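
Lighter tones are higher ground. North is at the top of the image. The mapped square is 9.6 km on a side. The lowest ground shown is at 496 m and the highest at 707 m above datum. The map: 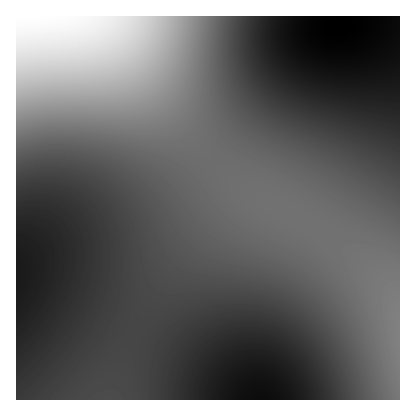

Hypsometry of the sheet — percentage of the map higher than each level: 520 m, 92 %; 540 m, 77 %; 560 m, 53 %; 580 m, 35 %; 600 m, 13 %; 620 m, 10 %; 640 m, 7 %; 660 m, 5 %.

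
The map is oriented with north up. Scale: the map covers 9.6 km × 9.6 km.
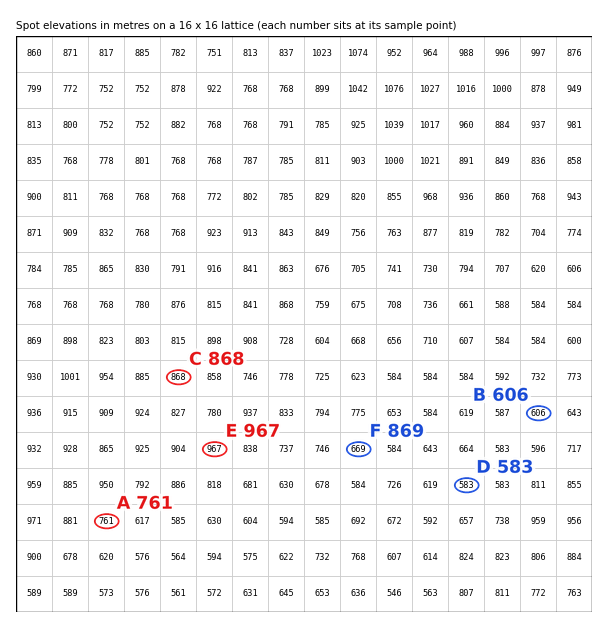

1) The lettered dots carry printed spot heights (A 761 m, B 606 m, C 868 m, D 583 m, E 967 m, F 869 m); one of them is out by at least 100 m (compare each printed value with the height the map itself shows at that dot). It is F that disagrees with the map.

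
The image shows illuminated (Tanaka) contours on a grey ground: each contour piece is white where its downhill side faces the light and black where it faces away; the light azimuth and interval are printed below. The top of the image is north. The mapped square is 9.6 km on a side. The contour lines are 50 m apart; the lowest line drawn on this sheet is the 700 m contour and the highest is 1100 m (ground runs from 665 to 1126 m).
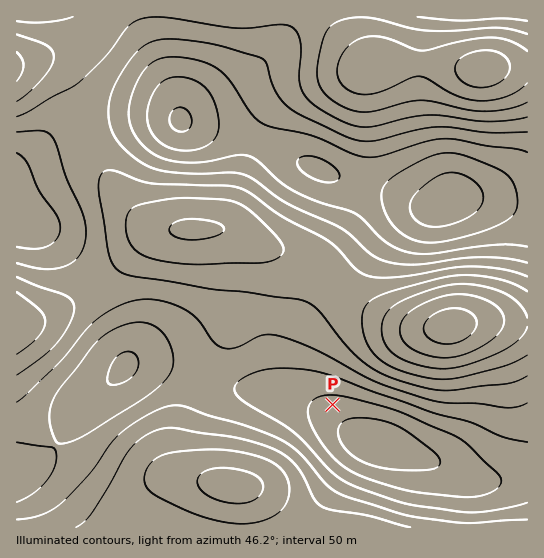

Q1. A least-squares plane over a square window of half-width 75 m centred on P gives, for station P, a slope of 5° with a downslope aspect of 166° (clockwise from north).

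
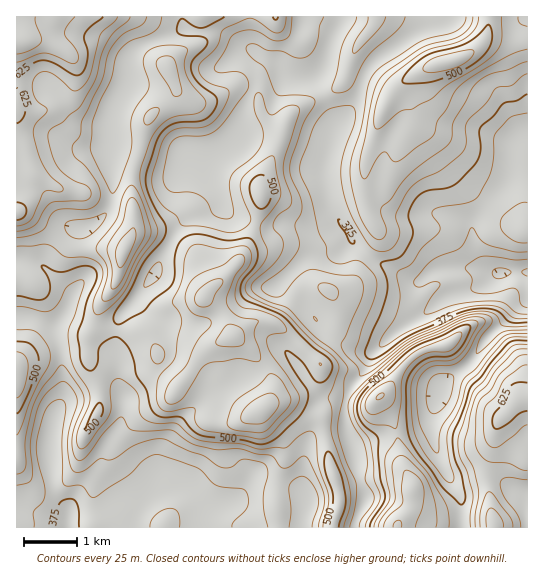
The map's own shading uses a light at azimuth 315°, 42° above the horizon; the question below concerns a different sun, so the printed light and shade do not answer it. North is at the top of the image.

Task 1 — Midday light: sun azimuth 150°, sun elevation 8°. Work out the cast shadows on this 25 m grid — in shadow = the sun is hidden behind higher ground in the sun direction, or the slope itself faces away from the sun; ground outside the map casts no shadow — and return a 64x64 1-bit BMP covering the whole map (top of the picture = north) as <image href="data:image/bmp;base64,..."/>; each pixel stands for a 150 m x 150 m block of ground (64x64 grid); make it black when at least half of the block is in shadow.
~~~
<image width="64" height="64" href="data:image/bmp;base64,Qk0+AgAAAAAAAD4AAAAoAAAAQAAAAEAAAAABAAEAAAAAAAACAAATCwAAEwsAAAIAAAAAAAAA////AAAAAAAAAAAAAhwAAAAAAAAGHgBAAAAAAAcfAOAAAAAABx8A4AAAAAAGHgDAAAAAAAAcAAAAAAAAABgAAAAAAAAAAAAAAAAAAAAAAAAAAAAAAAAAAAAAAAAAAAAAAwAAAAAAAwADAAAAAAAHAAOAAAAAAAeAA8AAAAAAB4ADwAAAADAHwAGAAAAAeAfwAAAAAAB8B/gAAAAAAH4H/AAAAAAAfgP8AAAAAAB/Af4AAAAAAH+A/wAAAAAAf+B/AAAAAAA//H8AAAAAAB/+PwAAAAAAD/+fAAAAAIAH//8AAAAHgAP//wDAAAeAA//8AOAQBwAB//gAcBAAAAD/+ABwAAAAAH/wACAAAAAAHOAAAAAAAAAAAAAAABAAAAAAAAAAOAAAAAAAOAY4AAAAAAA4BjAAAAAAABwAAAAAAAAADAAAAAAAAAAEAAAAAAAAAAQAAAAAAAAABAAAAAAAAAAAAAAAAAAAAAAADAAAAAAAAAAMAAAAAAAAAAQAAAAAAAAAAAAAAAAAAAAAACAAAAAAAAAAMAAAAAAAAAAwAAAAAAAAABgAAAAAAAAAGAAAAAAAAAAYAAAAAAAAABwAAAAAAAAADAAAAAAAAAAPAAAAAAAAAA/AAAAAAAAAB/AAAAAAAAAD/wAAAAAAAAH/gAAAAAAAAP/AAAAAAAAAf8AAAAAAAAA/wA=="/>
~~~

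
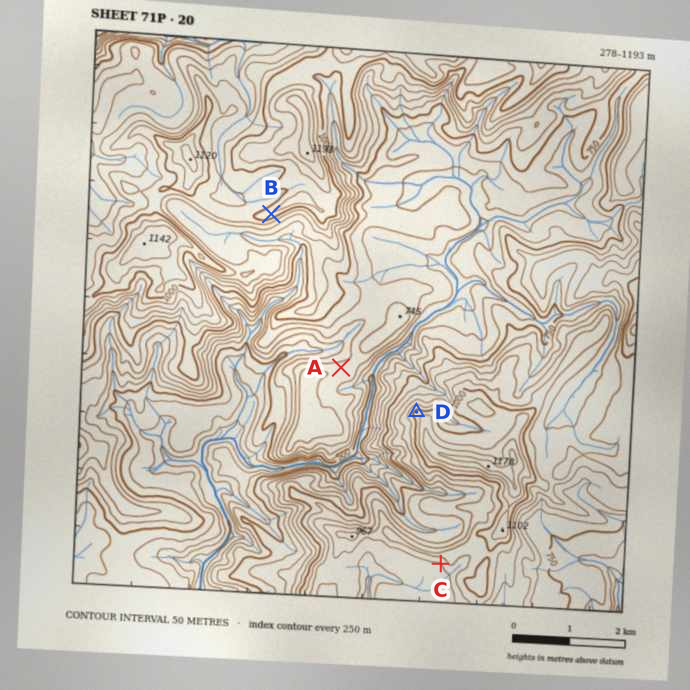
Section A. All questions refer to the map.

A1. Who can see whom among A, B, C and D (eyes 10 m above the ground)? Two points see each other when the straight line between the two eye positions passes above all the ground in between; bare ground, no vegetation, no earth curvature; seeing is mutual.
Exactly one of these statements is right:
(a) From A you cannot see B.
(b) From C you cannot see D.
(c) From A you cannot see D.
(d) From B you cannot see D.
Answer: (b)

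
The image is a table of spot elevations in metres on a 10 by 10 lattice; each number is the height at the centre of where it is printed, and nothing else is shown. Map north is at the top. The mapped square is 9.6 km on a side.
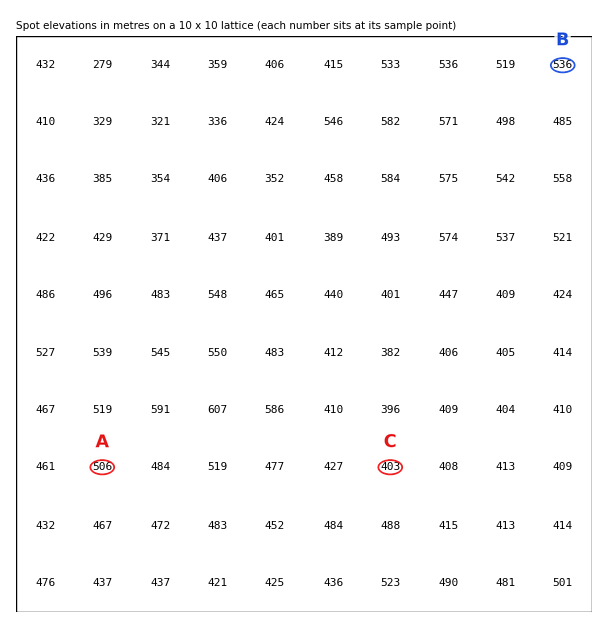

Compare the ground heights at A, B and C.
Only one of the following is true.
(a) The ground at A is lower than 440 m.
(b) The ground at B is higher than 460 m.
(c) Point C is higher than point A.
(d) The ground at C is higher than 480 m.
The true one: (b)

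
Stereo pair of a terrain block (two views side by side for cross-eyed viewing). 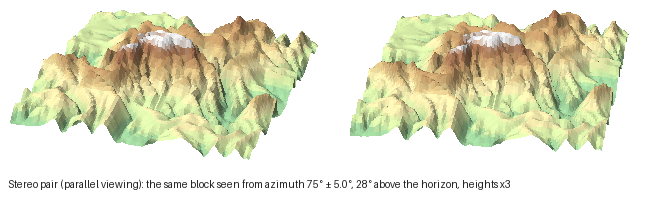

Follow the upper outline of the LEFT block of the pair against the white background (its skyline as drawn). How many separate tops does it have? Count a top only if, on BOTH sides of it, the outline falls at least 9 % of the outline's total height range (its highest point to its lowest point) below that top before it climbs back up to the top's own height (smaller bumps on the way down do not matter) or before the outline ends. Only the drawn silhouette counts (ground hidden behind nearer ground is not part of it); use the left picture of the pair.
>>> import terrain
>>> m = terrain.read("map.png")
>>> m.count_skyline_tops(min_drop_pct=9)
3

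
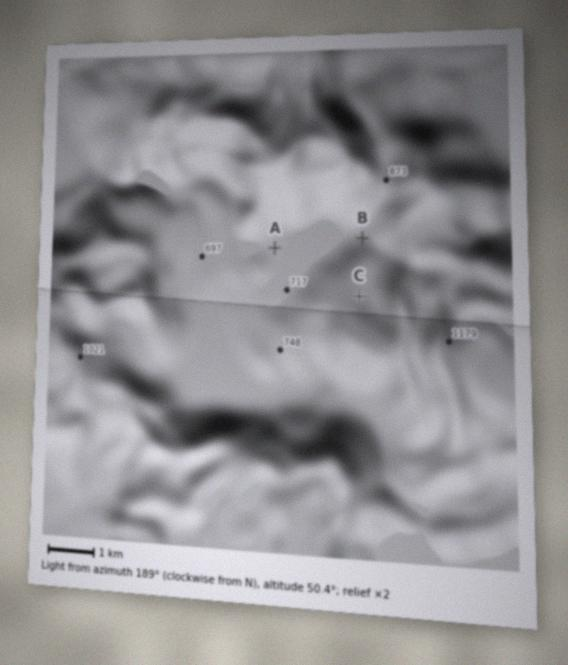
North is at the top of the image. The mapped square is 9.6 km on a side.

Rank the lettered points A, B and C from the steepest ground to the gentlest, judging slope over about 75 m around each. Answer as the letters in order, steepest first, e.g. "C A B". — B C A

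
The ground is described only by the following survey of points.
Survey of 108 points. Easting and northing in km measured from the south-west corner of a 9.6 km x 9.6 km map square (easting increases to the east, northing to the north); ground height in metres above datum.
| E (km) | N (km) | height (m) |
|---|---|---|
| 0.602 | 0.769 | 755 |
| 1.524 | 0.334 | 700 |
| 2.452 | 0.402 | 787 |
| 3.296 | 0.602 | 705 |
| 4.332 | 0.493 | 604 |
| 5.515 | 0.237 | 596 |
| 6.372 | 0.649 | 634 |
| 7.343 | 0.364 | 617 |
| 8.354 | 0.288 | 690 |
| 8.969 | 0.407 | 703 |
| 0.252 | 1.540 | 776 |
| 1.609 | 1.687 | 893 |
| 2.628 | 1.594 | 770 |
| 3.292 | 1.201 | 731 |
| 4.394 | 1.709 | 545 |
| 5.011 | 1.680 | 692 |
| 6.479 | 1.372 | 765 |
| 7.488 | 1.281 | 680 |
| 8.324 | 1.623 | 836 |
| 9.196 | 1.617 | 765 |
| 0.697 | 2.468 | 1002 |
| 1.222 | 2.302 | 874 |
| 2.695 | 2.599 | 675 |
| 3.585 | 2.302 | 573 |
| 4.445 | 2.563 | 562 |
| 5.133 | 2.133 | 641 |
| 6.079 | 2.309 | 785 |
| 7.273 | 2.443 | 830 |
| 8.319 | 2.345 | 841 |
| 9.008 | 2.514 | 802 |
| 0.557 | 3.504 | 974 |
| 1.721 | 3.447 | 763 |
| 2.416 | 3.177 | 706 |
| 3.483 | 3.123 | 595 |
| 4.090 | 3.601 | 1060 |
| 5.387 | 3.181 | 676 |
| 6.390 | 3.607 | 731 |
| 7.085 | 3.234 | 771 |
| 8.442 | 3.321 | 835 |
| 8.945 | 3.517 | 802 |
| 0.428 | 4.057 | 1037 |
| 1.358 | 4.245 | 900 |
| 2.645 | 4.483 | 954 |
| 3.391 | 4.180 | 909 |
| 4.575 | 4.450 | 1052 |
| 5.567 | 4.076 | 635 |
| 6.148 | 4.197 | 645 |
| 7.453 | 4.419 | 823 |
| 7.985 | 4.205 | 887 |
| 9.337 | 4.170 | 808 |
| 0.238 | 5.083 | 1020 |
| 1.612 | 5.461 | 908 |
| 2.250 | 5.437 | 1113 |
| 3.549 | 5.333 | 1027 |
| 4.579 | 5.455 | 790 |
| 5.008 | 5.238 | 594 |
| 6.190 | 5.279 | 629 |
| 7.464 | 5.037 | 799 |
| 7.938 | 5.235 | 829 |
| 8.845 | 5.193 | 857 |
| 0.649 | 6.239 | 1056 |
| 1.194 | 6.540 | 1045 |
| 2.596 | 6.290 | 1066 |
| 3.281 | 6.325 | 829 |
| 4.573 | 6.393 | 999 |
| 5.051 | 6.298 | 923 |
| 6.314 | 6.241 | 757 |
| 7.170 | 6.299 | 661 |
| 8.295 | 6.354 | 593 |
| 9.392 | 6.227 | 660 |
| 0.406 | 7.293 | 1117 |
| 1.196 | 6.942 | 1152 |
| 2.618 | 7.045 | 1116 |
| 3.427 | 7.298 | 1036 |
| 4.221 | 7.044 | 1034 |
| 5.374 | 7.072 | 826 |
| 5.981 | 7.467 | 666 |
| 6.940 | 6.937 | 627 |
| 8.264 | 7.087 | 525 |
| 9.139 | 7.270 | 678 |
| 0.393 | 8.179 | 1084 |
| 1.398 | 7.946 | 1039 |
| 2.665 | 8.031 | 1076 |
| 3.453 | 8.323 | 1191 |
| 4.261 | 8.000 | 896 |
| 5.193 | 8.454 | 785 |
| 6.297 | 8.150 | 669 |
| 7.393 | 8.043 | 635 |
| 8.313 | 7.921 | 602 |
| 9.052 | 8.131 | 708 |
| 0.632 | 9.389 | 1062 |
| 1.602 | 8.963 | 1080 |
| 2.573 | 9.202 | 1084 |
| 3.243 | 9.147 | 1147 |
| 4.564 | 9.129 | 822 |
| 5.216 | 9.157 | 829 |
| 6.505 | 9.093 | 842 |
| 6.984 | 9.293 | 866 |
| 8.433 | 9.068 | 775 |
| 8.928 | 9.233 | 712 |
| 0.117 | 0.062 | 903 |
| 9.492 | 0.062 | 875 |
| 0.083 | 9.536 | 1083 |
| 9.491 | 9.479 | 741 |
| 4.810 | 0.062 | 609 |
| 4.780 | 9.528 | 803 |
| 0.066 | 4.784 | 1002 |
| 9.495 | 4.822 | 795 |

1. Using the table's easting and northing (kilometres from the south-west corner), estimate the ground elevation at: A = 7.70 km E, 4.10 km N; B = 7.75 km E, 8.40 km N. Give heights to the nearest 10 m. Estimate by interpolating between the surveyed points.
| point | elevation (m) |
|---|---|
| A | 770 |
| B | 600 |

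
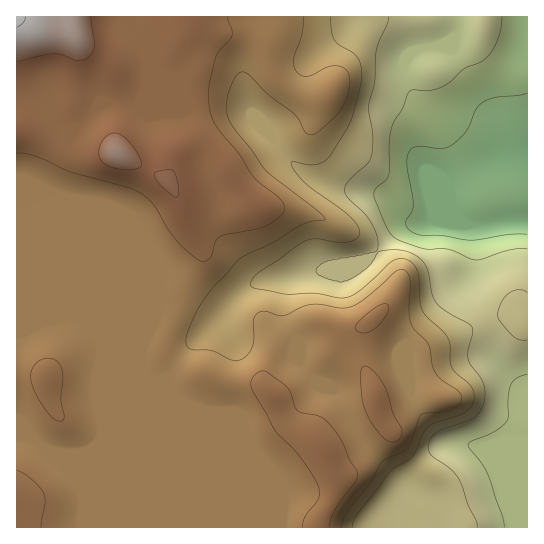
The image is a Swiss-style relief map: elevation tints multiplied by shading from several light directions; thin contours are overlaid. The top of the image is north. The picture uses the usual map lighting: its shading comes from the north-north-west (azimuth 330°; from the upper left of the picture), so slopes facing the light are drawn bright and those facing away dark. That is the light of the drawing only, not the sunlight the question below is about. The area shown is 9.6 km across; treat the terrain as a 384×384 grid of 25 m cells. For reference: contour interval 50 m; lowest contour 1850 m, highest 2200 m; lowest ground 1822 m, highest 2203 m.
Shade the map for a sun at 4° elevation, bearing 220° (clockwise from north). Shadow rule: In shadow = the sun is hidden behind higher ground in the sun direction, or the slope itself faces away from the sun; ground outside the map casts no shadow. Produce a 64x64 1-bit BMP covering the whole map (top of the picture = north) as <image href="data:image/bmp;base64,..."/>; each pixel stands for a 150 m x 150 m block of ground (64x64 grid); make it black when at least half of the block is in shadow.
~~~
<image width="64" height="64" href="data:image/bmp;base64,Qk0+AgAAAAAAAD4AAAAoAAAAQAAAAEAAAAABAAEAAAAAAAACAAATCwAAEwsAAAIAAAAAAAAA////AAAAAAAAAAAAAeAAMAAAAAAA4AB4AAAAAABAAHgAAAAAAAAAeAAAAAAAAAD4AAAAAAAAAPAYAAAAAAAB8DAAAAAAeA/wAAAAAAB4H+AAAAAAAPA/4AAAAAAB8H/AAAAAAAHgf4AAAAAAA+DwAAAAAAAHweAAAAAAAA/D4AAAAAAAH4PgYAAAAAA/A8PwAAAAAPgHz/gAAAAB+AfP+AAAAHH4D8/8AAAB8fAPz/wAAAP44AeP/AAAB/AAAw/8AAAA8AAAH/wAAAAgAAA//AAAAAAAAH/8AAAAAAHA//AAAAABz+D/4AAAAAP/8P/gAAAAA//w/+AAAAAB//j/4AAAAAD//P/wAAAAAD/9//AAAAAAD///8AAAAAAAP//7AAAAAAAP//8AAAAAAA///wAAAAAAf///AAAAAAD///8AAAAAB////wAAAAD////+AAAAA/////4AAAAH/////gAAAA/////+AAAAD/////4AAAAf///4fgABAB//z/A/AAOAP/gH8A8AB4B/4A/wBwAPgH/gD+AAAA+A/8AfwAAAB4D/wD8AAAAAAP+APgAAAAAA/gB+AAAAAAD8AHwAAAAAAHgg/AAAAAAAAHD+AAAAAAAAcf8AAAAAAAAx/wAAAAAAAAH/AAAAAAAAAf+AAABwAAAB/4AAAPAAAAH/gAwA8AAAAZ+ADA=="/>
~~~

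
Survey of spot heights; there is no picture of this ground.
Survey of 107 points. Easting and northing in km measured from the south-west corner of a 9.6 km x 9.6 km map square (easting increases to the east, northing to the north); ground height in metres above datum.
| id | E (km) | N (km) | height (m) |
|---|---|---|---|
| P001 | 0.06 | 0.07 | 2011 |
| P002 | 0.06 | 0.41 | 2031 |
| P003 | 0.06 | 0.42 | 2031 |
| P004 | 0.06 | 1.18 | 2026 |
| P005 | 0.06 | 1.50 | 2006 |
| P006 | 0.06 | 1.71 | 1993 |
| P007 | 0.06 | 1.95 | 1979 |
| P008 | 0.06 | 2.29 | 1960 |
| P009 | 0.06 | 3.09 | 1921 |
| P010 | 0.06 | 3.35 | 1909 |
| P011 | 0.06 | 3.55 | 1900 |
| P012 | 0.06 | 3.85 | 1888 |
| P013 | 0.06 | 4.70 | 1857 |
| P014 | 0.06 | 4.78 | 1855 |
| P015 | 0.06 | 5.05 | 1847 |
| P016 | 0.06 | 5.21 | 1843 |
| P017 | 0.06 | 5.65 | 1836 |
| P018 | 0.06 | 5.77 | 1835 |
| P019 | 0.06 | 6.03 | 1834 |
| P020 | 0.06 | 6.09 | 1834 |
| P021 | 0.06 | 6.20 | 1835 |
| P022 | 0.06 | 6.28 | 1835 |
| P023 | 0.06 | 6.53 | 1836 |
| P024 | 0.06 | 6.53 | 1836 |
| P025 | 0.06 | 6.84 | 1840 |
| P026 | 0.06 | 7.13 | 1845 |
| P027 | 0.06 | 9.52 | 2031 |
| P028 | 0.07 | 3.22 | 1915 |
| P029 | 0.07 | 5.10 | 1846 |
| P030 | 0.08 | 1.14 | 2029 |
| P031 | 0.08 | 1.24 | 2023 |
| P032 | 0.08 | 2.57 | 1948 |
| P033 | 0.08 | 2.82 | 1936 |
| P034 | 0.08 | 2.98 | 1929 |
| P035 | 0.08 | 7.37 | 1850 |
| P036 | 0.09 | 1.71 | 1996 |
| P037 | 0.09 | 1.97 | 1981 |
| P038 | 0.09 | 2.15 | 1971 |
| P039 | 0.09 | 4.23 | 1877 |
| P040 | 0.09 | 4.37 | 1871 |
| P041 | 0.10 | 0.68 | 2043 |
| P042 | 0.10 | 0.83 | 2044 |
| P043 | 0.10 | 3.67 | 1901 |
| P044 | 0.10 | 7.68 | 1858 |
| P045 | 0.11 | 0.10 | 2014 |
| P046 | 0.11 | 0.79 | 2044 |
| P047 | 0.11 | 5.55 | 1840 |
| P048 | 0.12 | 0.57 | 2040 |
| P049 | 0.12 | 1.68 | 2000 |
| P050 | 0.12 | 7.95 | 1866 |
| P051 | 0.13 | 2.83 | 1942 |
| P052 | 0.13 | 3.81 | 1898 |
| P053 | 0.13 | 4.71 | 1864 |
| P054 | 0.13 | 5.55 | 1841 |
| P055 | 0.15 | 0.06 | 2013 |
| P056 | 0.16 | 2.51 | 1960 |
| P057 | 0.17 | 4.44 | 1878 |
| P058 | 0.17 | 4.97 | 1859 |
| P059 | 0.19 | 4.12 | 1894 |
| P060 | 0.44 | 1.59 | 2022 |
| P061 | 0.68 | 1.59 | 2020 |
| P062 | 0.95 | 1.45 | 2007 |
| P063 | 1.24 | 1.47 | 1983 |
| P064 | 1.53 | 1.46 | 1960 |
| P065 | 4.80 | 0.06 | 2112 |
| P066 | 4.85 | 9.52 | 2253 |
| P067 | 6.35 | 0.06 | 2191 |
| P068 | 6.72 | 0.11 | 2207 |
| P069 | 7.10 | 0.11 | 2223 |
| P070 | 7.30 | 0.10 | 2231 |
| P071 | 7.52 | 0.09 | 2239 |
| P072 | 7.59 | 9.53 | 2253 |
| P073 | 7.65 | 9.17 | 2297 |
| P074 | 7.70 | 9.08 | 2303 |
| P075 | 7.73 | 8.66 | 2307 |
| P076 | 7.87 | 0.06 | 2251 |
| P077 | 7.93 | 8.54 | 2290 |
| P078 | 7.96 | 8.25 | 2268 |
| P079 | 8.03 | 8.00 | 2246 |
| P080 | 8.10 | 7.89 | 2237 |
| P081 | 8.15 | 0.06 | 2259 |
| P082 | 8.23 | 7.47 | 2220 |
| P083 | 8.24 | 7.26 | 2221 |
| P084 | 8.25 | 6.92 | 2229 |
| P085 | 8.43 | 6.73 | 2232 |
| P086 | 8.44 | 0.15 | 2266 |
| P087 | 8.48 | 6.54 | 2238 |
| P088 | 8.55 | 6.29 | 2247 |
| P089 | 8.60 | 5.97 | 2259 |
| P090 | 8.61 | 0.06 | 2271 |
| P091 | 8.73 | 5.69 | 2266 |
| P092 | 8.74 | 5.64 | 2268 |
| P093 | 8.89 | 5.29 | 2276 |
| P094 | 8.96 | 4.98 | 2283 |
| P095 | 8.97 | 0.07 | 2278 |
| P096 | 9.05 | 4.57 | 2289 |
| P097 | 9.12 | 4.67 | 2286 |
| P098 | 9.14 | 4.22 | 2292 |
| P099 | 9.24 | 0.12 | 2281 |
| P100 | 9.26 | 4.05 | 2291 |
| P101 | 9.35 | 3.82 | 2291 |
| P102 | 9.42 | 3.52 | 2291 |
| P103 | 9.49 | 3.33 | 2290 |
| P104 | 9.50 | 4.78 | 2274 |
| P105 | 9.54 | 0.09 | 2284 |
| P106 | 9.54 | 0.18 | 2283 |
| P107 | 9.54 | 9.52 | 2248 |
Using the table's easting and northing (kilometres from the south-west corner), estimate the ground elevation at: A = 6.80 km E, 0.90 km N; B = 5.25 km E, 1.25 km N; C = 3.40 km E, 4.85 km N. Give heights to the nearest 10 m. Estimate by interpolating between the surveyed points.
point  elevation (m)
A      2210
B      2130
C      2080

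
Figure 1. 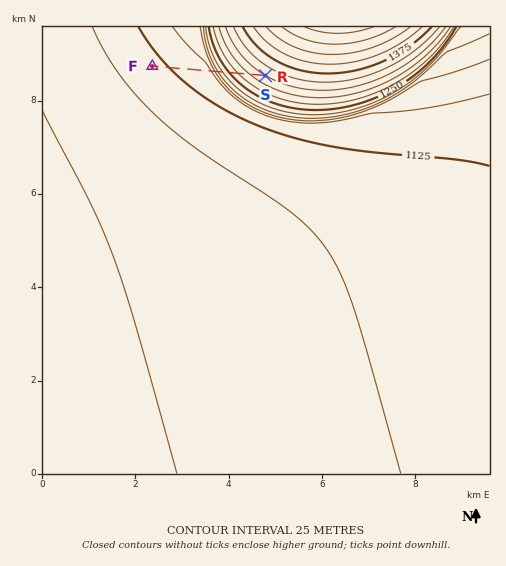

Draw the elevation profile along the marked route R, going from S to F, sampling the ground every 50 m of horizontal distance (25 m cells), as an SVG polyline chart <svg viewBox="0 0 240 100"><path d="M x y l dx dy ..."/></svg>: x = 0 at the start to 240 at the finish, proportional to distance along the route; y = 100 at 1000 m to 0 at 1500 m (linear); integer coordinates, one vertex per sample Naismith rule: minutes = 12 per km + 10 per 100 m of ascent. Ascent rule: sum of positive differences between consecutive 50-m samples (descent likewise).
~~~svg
<svg viewBox="0 0 240 100"><path d="M0 35l5 1 5 0 5 1 5 1 5 1 5 0 5 1 4 1 5 1 5 1 5 1 5 1 5 2 5 1 5 1 5 2 5 1 5 2 5 2 5 3 5 3 4 4 5 3 5 2 5 0 5 0 5 1 5 0 5 0 5 0 5 1 5 0 5 0 5 0 5 1 5 0 4 0 5 0 5 0 5 1 5 0 5 0 5 0 5 1 5 0 5 0 5 0 5 0 3 1"/></svg>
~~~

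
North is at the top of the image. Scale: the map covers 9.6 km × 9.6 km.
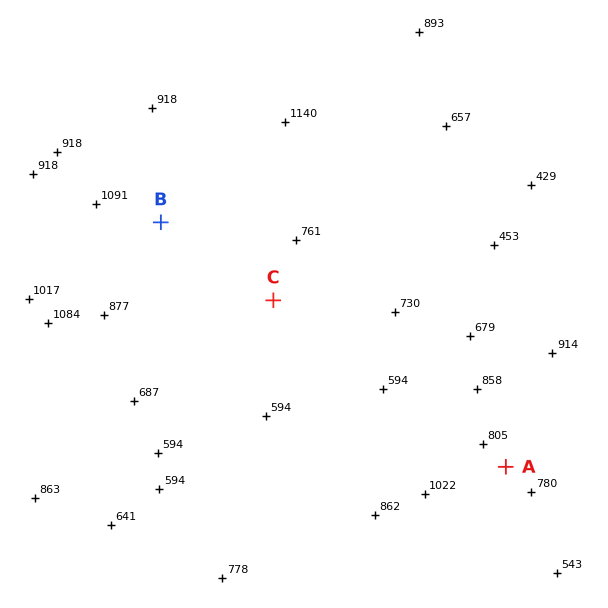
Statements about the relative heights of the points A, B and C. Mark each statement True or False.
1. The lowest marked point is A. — False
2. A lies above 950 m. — False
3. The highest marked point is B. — True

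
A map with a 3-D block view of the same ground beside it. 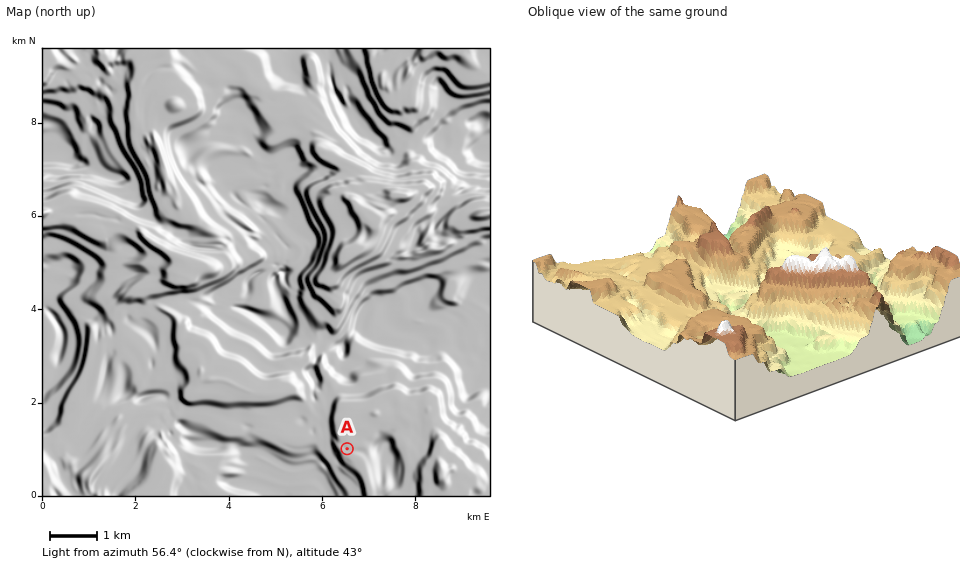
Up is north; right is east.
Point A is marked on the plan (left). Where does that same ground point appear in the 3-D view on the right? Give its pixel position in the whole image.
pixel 695 320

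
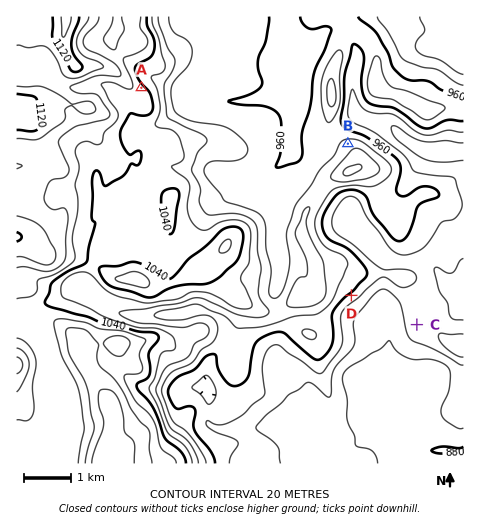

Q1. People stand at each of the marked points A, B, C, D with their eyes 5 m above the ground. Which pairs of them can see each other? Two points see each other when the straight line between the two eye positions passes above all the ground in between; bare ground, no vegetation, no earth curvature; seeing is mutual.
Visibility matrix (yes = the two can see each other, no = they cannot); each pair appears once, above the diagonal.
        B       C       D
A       yes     no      no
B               no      no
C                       yes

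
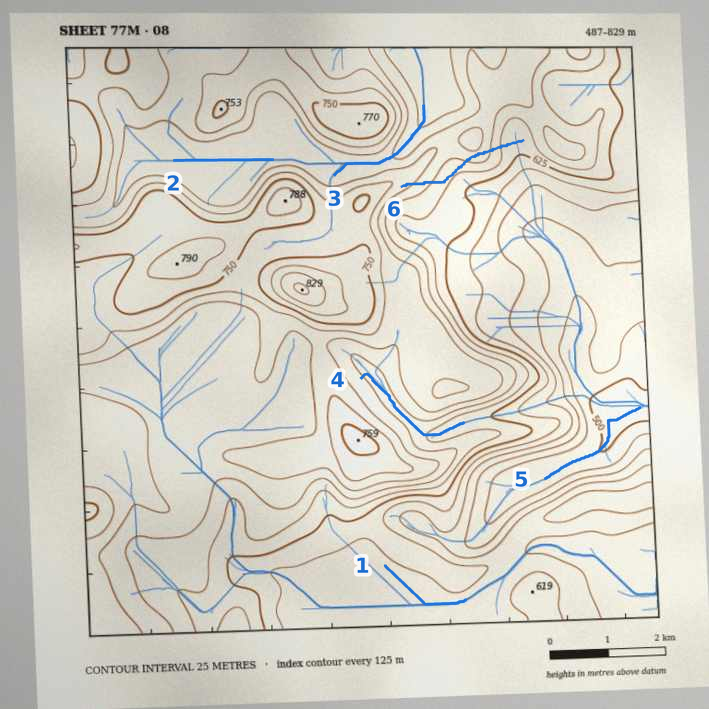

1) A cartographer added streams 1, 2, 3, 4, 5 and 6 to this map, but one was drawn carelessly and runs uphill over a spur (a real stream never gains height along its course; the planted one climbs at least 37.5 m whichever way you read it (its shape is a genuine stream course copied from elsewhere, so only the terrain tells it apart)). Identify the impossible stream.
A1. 6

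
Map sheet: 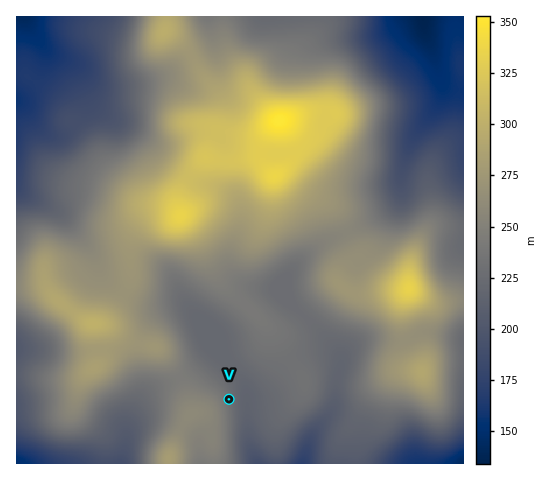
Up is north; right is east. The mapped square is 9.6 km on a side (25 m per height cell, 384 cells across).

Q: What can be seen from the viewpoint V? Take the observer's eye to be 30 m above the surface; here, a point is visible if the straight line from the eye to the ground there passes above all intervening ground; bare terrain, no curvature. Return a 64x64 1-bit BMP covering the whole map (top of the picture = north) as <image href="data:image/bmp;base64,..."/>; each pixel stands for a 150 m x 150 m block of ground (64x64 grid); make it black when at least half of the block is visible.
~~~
<image width="64" height="64" href="data:image/bmp;base64,Qk0+AgAAAAAAAD4AAAAoAAAAQAAAAEAAAAABAAEAAAAAAAACAAATCwAAEwsAAAIAAAAAAAAA////AAAAAAAAAAOD+B+AAAAAA8f8H4AAAAAHz/wfwAAAAAOP/A/gAAAAAZ/8D/AAAAAA3/4H+DAAgAB//wf4cADAAH//g/zwAOAAf/+B//AAcAD//8H/4AB+AP//wf/gAD8B///B/8AAP////8H/wAAf////wf/AAA/////B/8AAB////8H/wAAHz/////7AAD8H/////gAAPwf//7//AAAfB//8P/8AAAYP//A//wAAAB//4H//8AAA///Af/+AAAH//4D//4AAAP//gP9/AAAA///B/D8AAAD///H4HgAAAP////gOAAAA////8AYAAAD////wAgAAAP////AAAAAA////+AAAAAD////8AAAAAP////4AAAAAw////wAAAABA////AAAAAAAf//wAAAAAAAf/8AAAAAAAA//gAAAAAAAH/+AAAAAAAAf/8AAAAAAAD+H4AAAAAAAfwPwAAAAAAAAAfgAAAAAAAAA+AAAAAAAAAB8AAAAAAAAAD4AAAAAAAAAHgAAAAAAACAMAAAAAAAAAAAAAAAAAAAAAAAAAAAAAAAAAAAAAAAAAAAAAAAAAAAAAAAAAAAAAAAAAAAAAAAAAAAAAAAAAAAAAAAAAAAAAAAAAAAAAAAAAAAAAAAAAAAAAAAAAAAAAAAAAAAAAAAAAAAAAAAAAAAAAAAAAAAAAAAAAAA=="/>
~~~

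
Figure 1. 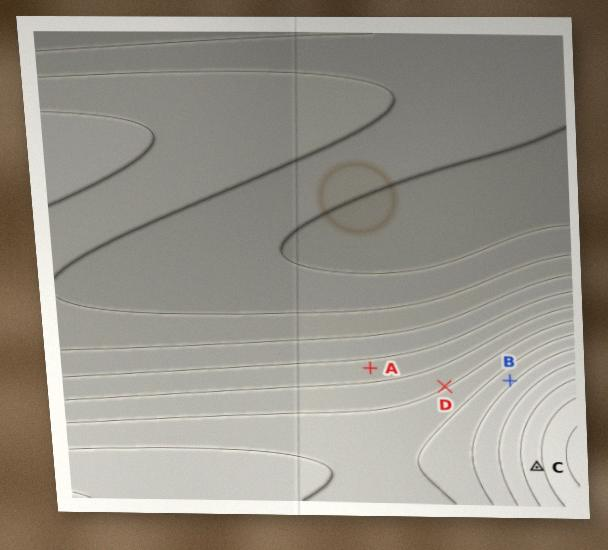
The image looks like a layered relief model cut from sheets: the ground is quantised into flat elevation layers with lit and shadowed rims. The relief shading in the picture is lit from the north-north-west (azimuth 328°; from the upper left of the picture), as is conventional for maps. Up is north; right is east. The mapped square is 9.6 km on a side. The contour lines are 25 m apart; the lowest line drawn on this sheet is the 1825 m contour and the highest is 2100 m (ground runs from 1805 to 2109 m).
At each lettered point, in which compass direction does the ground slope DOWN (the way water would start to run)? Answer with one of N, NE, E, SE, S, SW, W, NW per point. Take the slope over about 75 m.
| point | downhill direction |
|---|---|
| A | N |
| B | NW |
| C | W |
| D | NW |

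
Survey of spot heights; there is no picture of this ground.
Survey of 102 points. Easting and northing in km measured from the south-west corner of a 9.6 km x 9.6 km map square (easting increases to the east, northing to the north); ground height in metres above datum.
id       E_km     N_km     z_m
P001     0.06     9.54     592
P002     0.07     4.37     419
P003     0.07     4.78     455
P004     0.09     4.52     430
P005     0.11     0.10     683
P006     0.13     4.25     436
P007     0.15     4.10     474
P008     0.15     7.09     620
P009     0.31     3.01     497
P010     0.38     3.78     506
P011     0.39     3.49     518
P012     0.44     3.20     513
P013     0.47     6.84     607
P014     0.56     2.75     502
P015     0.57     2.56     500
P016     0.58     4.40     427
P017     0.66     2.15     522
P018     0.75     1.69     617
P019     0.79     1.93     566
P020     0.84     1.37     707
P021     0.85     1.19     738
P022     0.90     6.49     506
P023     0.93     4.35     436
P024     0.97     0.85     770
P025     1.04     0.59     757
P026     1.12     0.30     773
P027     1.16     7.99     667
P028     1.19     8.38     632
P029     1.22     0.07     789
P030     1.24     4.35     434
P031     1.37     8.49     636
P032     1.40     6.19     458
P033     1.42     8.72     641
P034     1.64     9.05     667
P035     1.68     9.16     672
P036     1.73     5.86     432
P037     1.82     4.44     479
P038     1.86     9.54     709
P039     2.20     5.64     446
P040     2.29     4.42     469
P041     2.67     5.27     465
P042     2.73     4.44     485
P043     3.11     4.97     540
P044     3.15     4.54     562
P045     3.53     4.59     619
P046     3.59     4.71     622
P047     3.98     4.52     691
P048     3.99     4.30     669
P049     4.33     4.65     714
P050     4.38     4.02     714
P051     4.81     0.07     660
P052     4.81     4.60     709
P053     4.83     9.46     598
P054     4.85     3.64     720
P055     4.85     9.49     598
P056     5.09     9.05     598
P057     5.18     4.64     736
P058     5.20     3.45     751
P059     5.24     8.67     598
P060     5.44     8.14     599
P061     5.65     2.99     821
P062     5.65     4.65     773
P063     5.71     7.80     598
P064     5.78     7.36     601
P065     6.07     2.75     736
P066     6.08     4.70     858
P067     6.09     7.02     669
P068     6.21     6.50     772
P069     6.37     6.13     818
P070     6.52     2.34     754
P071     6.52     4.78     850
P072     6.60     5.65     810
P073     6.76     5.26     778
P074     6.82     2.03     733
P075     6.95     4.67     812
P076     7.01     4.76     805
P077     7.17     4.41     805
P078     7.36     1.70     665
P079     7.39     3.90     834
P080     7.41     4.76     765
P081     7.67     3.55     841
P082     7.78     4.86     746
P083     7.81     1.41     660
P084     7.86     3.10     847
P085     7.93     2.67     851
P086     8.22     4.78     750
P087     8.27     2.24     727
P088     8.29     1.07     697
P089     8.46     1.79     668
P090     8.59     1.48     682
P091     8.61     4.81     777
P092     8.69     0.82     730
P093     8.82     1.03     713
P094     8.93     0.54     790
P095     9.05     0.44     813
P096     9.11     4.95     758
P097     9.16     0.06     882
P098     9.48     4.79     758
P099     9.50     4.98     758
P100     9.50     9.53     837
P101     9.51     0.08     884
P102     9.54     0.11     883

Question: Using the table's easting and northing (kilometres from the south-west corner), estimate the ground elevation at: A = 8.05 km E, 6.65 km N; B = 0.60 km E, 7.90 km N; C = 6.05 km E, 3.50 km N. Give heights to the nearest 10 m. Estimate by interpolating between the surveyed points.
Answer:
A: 780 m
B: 560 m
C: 840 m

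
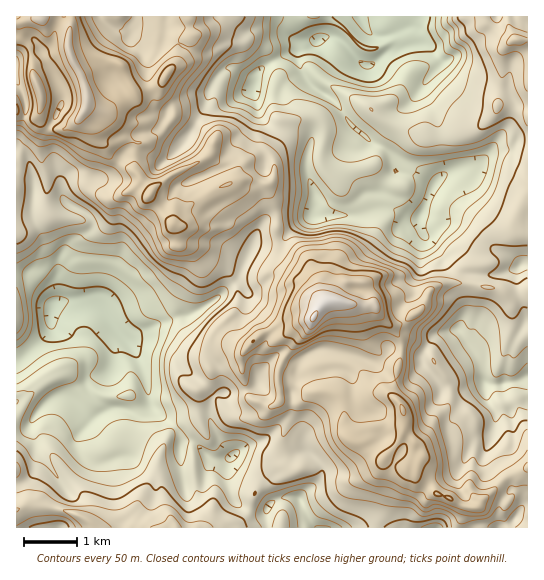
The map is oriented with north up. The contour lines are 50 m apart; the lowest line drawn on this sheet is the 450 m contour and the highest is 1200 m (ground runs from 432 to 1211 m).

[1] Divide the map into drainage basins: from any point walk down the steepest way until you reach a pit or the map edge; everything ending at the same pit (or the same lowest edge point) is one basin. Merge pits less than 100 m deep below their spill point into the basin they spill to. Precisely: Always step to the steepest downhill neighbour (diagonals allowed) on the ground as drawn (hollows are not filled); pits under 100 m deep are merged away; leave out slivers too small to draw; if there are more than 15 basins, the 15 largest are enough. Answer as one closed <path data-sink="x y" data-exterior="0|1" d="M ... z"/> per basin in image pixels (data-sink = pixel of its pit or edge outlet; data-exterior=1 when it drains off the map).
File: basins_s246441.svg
<path data-sink="51 311" data-exterior="0" d="M189 16l-173 1 0 492 9-4 25 2 31 9 13 12 124 0 7-4 12 0 11-10 9-27 21-20 7-2 6 4 23-2 33-27 6 0 9 3 15 13 28 13-10 3-6 9-6 29-7 15 1 3 150 0 0-60-21 9-31 31-14-3-12-8-11-2-12-12-10-6 0-7 7-15-8-13-11-11 1-13-2-9-11-14 0-6 9-32 0-16-6-11-16-16-3-7-7-2-6-22-18 0-9 16-11 4-6-12-2-9-8-13-7-6-13-6-9-7-4-12 1-21-10-32 5-4 3-7 0-8-5-9-17 0-12 9-5 15-6 3-2-1-5-17-13-10-40 20-13 9-6 7-16-21-2-4 3-24 15-3 22-23 0-8-12-15 0-8 8-16 11-11 3-9 8-13z"/><path data-sink="359 17" data-exterior="1" d="M483 16l-293 0 1 21-8 13-3 9-11 11-8 16 0 8 11 12 1 11-22 23-15 3-3 26 10 14 8 9 6-7 13-9 31-15 6-5 16 10 6 18 7-3 5-15 12-9 17 0 5 9 0 8-3 7-5 4 10 32-1 21 4 12 9 7 13 6 7 6 8 13 2 9 6 12 10-3 10-17 18 0 6 22 5 0 5 9 11 11 11-1 16-11 6-6 6-16 14-7 18-1 34 5 15 8 15-3 3-2 0-250-21-2-21-15z"/><path data-sink="485 383" data-exterior="0" d="M461 283l-11 0-15 4-6 4-6 16-6 6-16 11-10 2 11 14 13 3 17 14 12 18 5 14-1 17-12 11-11 20-6 6-4 0 8 12-7 15 0 7 10 6 12 12 11 2 12 8 14 3 31-31 22-10 0-174-18 3-15-8z"/><path data-sink="322 527" data-exterior="1" d="M353 440l-6 0-33 27-15 2-8 0-6-4-7 2-21 20-9 27-11 10-12 0-6 3 156 1 8-18 9-35 13-6-28-13-15-13z"/><path data-sink="58 527" data-exterior="1" d="M42 505l-17 0-8 4-1 18 77 0-12-11z"/>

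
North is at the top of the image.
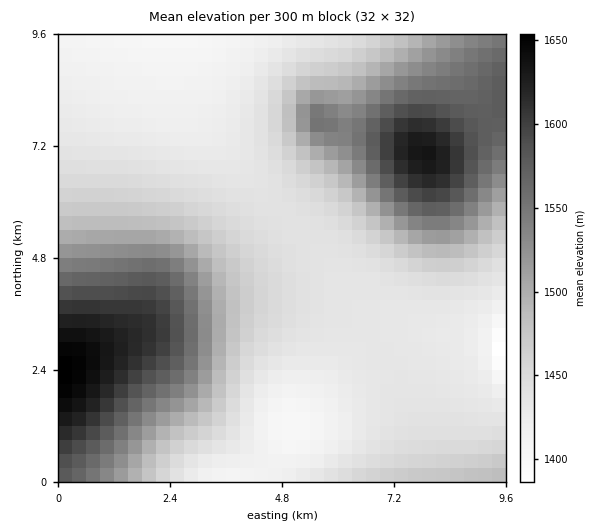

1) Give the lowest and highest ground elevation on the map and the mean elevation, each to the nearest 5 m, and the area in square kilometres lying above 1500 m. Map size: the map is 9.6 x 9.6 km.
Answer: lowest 1365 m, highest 1655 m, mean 1480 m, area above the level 29.6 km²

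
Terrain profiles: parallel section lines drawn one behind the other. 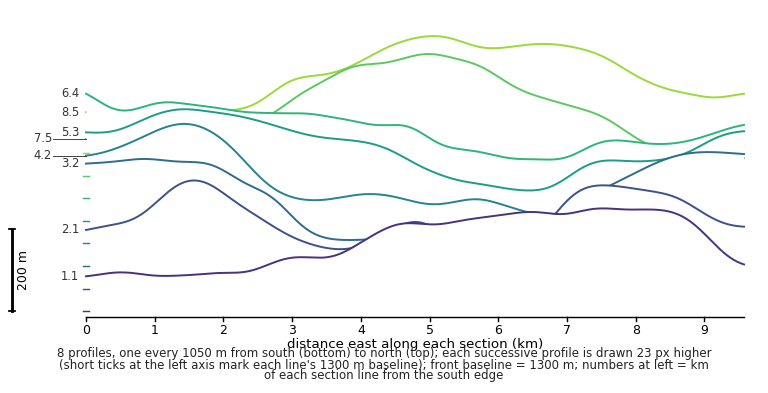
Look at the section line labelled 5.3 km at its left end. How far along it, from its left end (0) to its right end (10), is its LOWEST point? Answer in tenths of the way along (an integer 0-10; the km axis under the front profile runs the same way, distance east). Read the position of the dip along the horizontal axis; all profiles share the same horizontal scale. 7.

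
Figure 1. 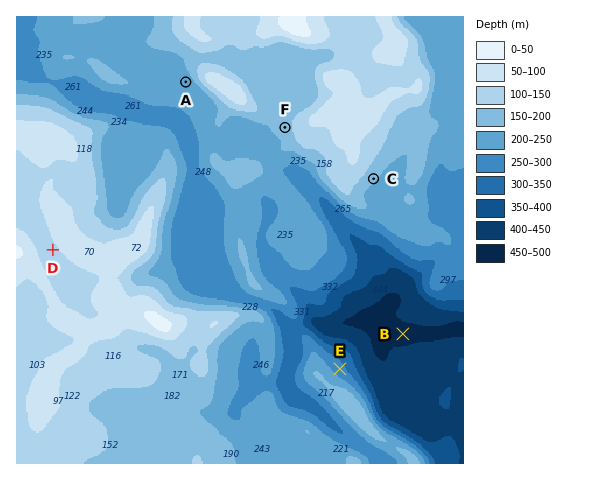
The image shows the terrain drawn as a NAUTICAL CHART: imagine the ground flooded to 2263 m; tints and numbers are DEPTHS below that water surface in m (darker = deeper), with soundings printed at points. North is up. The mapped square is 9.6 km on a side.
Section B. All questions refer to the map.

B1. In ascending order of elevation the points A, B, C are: B A C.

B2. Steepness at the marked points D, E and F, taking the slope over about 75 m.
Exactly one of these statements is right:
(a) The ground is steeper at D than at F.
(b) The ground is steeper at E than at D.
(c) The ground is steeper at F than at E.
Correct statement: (b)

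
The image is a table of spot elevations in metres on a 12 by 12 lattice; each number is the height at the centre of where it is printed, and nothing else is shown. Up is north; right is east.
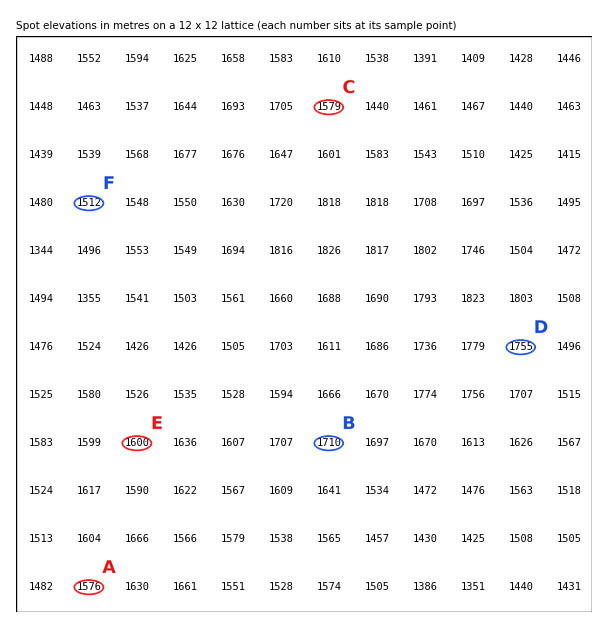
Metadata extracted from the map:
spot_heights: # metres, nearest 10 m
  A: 1580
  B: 1710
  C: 1580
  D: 1750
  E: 1600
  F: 1510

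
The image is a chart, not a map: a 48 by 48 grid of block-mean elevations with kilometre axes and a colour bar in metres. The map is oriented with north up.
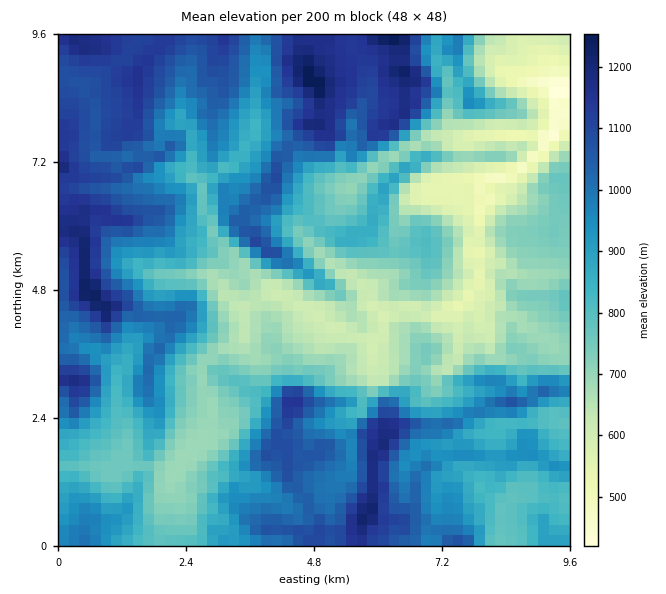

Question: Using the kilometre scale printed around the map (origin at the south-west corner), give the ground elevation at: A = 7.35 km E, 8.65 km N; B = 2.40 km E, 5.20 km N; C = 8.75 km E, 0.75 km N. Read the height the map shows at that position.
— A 750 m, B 790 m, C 810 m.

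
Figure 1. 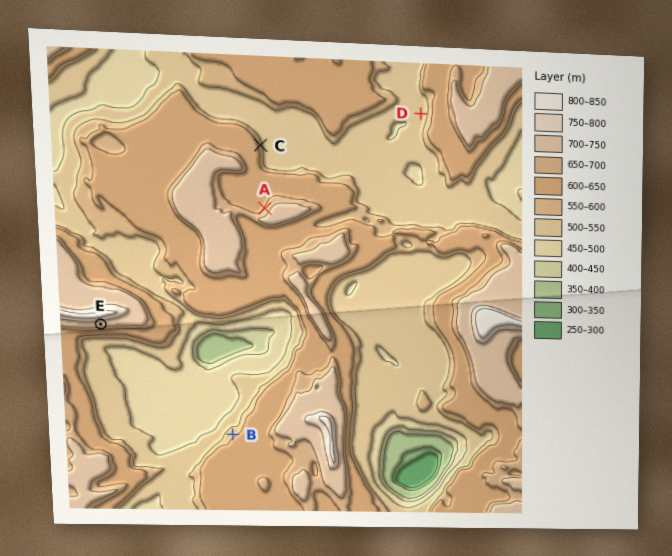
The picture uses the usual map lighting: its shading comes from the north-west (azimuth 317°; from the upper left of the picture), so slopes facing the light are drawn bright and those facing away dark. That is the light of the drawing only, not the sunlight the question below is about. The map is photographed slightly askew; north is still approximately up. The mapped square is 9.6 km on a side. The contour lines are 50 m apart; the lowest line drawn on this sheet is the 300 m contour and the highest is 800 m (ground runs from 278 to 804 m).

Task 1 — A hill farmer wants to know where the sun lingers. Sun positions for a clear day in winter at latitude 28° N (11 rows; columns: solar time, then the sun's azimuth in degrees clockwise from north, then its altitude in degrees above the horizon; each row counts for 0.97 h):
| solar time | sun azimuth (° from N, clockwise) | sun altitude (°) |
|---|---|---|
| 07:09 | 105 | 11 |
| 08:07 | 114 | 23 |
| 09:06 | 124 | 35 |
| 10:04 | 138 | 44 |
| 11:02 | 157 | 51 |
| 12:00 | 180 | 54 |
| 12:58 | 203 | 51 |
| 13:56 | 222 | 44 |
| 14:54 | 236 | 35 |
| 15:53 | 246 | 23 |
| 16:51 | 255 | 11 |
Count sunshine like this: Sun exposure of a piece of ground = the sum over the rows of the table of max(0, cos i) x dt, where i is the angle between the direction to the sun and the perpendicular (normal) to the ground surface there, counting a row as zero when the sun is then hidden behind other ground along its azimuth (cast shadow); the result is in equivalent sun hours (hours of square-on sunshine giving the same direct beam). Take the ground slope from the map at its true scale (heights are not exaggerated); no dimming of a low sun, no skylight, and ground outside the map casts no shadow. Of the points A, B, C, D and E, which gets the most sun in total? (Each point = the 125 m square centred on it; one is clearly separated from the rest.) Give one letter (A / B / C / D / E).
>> E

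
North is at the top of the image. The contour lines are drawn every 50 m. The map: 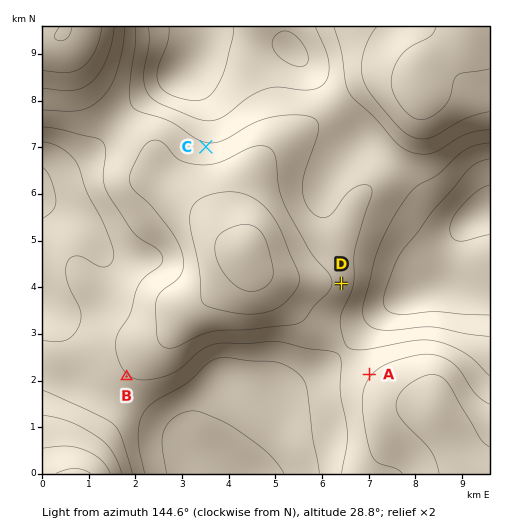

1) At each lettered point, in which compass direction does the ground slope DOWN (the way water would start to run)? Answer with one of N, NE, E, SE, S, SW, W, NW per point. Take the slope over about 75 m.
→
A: SE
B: NE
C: S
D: W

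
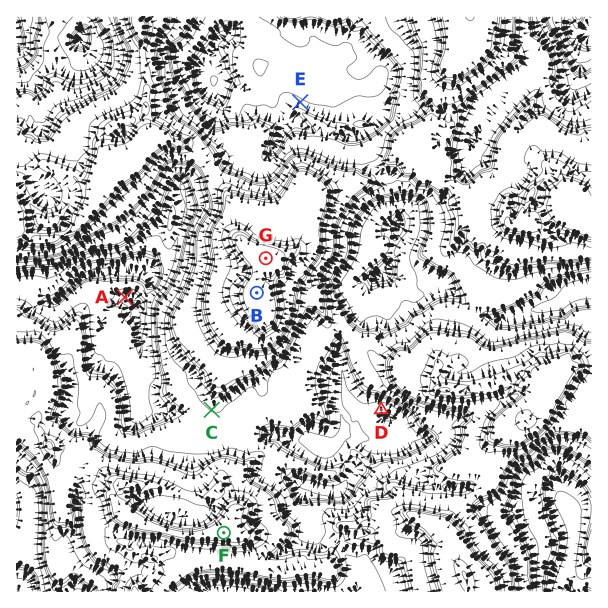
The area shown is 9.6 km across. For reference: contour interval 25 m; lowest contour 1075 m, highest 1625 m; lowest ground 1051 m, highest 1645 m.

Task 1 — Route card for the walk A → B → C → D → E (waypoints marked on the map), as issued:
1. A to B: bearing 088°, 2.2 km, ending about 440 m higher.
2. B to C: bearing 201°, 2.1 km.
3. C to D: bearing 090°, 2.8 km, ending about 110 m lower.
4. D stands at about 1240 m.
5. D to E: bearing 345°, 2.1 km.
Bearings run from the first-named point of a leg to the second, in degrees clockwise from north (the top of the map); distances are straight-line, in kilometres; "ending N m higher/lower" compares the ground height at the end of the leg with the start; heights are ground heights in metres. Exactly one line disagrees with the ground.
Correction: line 5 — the distance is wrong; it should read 5.3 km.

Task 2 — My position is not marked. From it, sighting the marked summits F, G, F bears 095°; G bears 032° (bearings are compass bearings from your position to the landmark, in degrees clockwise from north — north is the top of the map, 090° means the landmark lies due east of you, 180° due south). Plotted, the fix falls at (101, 522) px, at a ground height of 1450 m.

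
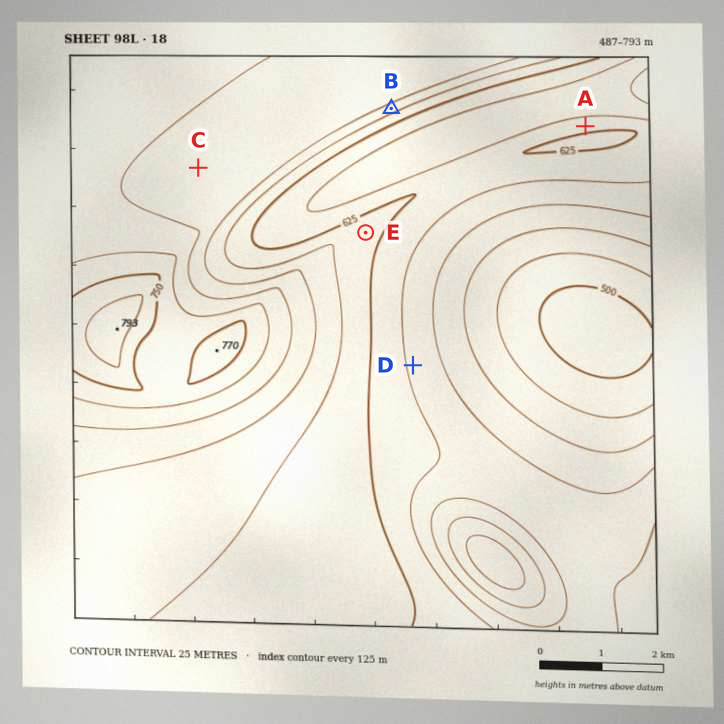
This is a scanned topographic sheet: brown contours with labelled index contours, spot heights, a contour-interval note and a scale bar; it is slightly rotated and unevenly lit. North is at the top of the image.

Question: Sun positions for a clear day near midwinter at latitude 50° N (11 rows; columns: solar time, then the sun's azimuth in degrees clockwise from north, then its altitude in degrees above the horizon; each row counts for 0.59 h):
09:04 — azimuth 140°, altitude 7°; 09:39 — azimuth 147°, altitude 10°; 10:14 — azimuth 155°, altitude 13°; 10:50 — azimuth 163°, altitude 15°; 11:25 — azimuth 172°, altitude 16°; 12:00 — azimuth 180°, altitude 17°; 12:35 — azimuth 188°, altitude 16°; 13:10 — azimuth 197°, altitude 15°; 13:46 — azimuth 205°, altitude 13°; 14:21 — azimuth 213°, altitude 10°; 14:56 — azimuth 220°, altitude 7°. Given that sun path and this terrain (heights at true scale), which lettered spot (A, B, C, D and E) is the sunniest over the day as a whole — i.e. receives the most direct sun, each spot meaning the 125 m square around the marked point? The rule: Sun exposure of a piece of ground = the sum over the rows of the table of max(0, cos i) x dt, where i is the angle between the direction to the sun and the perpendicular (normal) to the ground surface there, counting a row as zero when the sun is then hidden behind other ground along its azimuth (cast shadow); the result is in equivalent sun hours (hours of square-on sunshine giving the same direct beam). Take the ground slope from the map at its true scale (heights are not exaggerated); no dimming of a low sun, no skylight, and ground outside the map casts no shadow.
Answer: B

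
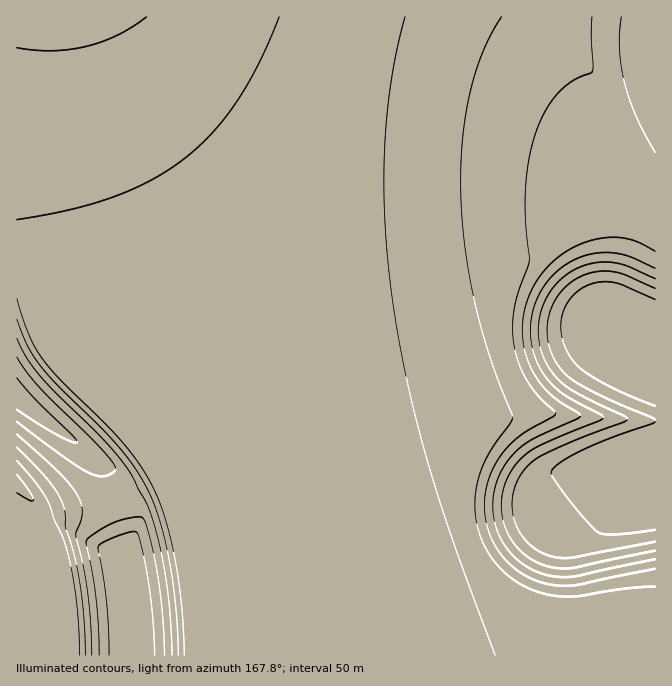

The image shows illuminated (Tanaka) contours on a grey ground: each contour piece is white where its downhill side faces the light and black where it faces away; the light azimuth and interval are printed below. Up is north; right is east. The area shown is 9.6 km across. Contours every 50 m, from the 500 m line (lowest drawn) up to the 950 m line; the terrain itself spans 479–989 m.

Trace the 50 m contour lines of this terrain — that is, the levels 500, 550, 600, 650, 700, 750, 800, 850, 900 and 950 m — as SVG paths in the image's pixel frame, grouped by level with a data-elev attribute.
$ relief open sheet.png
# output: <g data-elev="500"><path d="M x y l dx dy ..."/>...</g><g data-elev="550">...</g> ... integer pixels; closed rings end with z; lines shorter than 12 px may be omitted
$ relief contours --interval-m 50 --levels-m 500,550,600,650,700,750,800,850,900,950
<g data-elev="500"><path d="M146 17l-29 18-32 12-33 4-35-3"/></g><g data-elev="550"><path d="M17 475l13 17 4 9-4 0-13-8"/><path d="M279 17l-20 46-22 38-25 32-28 26-34 22-38 16-42 13-53 10"/></g><g data-elev="600"><path d="M184 655l-2-43-6-48-10-42-12-32-13-23-18-24-63-63-18-22-14-24-11-35"/><path d="M17 461l18 21 10 15 20 47 7 27 4 24 4 60"/><path d="M405 17l-8 30-6 33-6 70 0 73 8 79 14 80 21 80 26 83 41 110"/></g><g data-elev="650"><path d="M178 655l-2-47-6-43-10-43-11-30-14-24-17-21-61-62-17-20-13-20-10-26"/><path d="M17 447l32 35 9 11 5 12 2 10 0 12 9 28 7 33 3 34 1 33"/><path d="M502 17l-16 28-12 34-9 39-4 42 1 62 9 65 17 63 25 67-3 6-21 30-10 22-4 27 3 26 9 22 13 18 18 15 21 9 16 4 17 1 54-9 29-1"/></g><g data-elev="700"><path d="M172 655l-2-40-5-41-8-40-10-30-15-29-12-16-20-23-59-59-15-20-9-19"/><path d="M17 434l46 43 11 13 7 12 1 13-6 20 7 29 5 28 3 32 1 31"/><path d="M592 17l-1 21 2 29-1 5-21 10-16 14-13 22-10 27-5 25-2 28 1 27 3 35-12 35-4 23 1 27 8 25 13 22 21 21-3 4-33 19-11 9-9 12-8 13-5 15-2 15 0 15 6 22 12 20 17 15 20 10 17 3 17 0 81-16"/></g><g data-elev="750"><path d="M165 655l-3-48-6-43-11-42-3-5-4 0-13 2-13 4-14 8-11 9-1 5 6 27 4 28 3 55"/><path d="M17 422l47 35 24 16 9 3 7 0 6-2 5-4-2-7-7-10-66-65-14-16-9-15"/><path d="M655 251l-16-9-14-4-15-1-16 3-17 6-15 8-13 12-12 15-9 17-5 20 0 20 4 19 7 16 11 15 14 13 20 12 1 3-48 24-17 12-9 11-7 14-5 13-1 15 3 22 10 20 16 16 20 11 15 3 17 0 81-18"/><path d="M621 17l-1 33 5 33 11 34 19 35"/></g><g data-elev="800"><path d="M155 655l-3-43-5-40-9-37-1-3-3-1-24 8-9 5-3 3 8 53 3 55"/><path d="M17 410l41 26 14 6 5 0-6-9-38-36-16-19"/><path d="M655 268l-21-10-12-4-13-2-15 2-15 4-14 7-11 10-10 12-9 18-4 20 1 20 6 18 9 15 11 12 12 8 32 17 1 3-61 26-17 11-10 10-8 13-4 14-2 13 3 20 10 19 14 13 19 9 13 2 14 0 81-17"/></g><g data-elev="850"><path d="M655 279l-33-15-12-2-13 1-13 3-14 6-11 10-10 11-8 19-3 18 3 18 8 19 8 11 12 10 58 30-3 4-57 21-33 17-9 9-7 11-5 12-1 13 3 18 9 15 13 12 15 6 10 2 12-1 81-15"/></g><g data-elev="900"><path d="M655 422l-46 16-30 14-22 13-5 5-1 3 23 33 25 26 6 2 12 0 38-4"/><path d="M655 288l-28-12-12-4-16-1-15 4-15 9-12 13-7 15-3 18 1 13 4 12 7 12 10 10 31 18 55 25"/></g><g data-elev="950"><path d="M655 299l-38-16-12-1-13 1-13 7-10 10-6 12-2 15 1 10 5 14 7 10 6 7 34 20 41 18"/></g>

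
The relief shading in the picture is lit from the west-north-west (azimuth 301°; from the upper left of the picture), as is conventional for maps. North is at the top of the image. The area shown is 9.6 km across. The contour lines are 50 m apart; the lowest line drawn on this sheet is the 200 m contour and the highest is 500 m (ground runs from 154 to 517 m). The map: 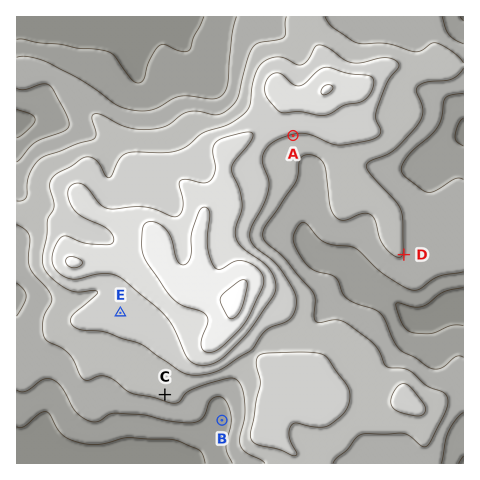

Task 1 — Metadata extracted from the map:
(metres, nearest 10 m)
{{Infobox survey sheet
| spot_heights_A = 350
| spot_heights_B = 230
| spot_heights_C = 310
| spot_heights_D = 300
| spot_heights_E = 380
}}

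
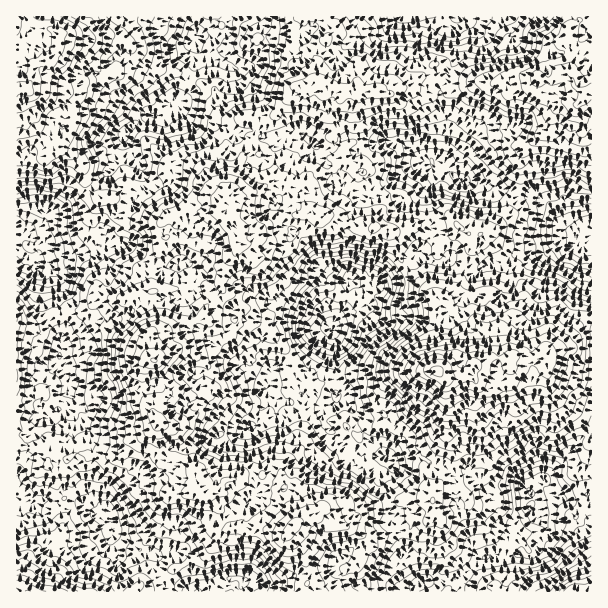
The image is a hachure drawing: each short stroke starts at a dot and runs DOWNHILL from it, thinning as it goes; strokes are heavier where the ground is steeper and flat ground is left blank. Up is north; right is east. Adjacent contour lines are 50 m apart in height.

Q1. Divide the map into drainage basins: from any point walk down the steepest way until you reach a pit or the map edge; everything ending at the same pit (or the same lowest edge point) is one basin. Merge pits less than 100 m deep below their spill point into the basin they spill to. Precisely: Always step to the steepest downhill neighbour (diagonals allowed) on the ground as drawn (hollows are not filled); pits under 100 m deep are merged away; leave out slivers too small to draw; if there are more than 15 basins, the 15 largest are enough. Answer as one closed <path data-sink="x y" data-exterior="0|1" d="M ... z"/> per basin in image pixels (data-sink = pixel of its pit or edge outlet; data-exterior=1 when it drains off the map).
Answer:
<path data-sink="333 330" data-exterior="0" d="M323 16l-18 0-9 7-2 7 1 15 17 9 6 8-2 19-7 4-10 0-3 2 0 6-8 5-15 18-6 2-5 5-10 15 0 9 4 6-13 4-3 4-8 15-3 19-6 5-3 9-8 3-21-2-11 4-12 2-4 3 4 17-5 4-3 12-9 15 0 20 6 33-1 7-6 8 2 24-8 9-4 16 0 9 12 11 0 9 8 10-3 35 16 16 25 16 8 8 4 8 0 19 5 5 9 0 6-2 22 2 9-2 20 7 7-1 4 8 12 13 4 17 0 20 15 0 12-8 9-14 10-4 4-5 6-12-2-12-8-7-12-5 14-8 6-7 6-4 15 0 25-8 12 0 12 2 6 15 6 1 15-8 6 0 4-4 0-7-9-8-2-7-11-1-11 5 4-7 2-15 4-12 4-39-4-30-2-8-6-4 8-4 12-13 5-9 0-16-3-6-11-15-5 0-3 4-1-2-4 4 0-17 13-1 8-9 6-14 1-12 6-10 0-15-21-19-15 0-38 15-22-5 0-15-4-12 2-9-6-14 6-7-11-11-3-12-8-4 4-3 1-11-1-22 4-9-2-17 4-7 0-9-32-21-3-5 7-9z"/><path data-sink="530 506" data-exterior="0" d="M521 356l-9 0-4 4 2 17-15 9-16-4-11-8-24 3 2 6 4 30-4 39-8 33 9-4 11 1 2 7 9 8 0 7-4 4-6 0-15 8-6-1-6-15-12-2-12 0-25 8-15 0-6 4-6 7-14 8 12 5 8 7 2 12-9 17-10 4-5 9-5 5-8 4-3 4 268-1 0-180-23-7-19-12-5-34-17 2z"/><path data-sink="197 35" data-exterior="0" d="M303 16l-174 0-7 16-3 4-7 0 16 7 2 4-4 12-9 9-7 4-9 0-23-23-6-3-13-2-11 16-14 5-2 13-6 11 6 3 9 0 21 8 8 10 3 6 0 12-7 10-8 3-2 8 15 3 9 10 8 27 11 10 12-1 6 2 18 18 20 5 4 0 9-7 12-2 11-4 10 2 17-1 5-11 6-5 3-19 8-15 3-4 13-4-4-6 0-9 10-15 5-5 6-2 7-9 16-14 0-6 3-2 10 0 7-4 2-19-4-6-9-7-8-1-3-6 1-16z"/><path data-sink="591 234" data-exterior="1" d="M591 90l-13 14-6-2-11 1-8 13-3 15-10 3-17 16-5 14 0 25-8 21-12 17-7 5-22 2 1 17-6 10-1 12-6 14-8 9-13 1 0 17 4-4 1 2 3-4 5 0 14 21 0 16-5 9-12 13-8 3 0 3 6 3 18 0 12-12 8-2 9-6 13 4 5 0 3-4 30 4 21-16 19-22 10-4z"/><path data-sink="17 234" data-exterior="1" d="M26 88l-10 1 0 232 16 5 9 0 30-16 13 0 20-12 24 2 6-4 9 0 9-4-1-25 9-15 3-12 5-4-4-17-5 4-21-3-7-4-14-16-6-2-12 1-4-3-10-13-1-15-4-6-15-12-12 1-11-11-10-17 0-7-6-11z"/><path data-sink="462 180" data-exterior="0" d="M423 78l-7 1-9 7-11 2-6 6-12-3-19 1-5 15 1 22-1 11-4 3 8 4 3 12 11 11-6 7 6 14-2 9 4 12 0 15 22 5 38-15 15 0 19 17 23-2 7-5 12-17 8-21 0-25 5-14 17-16 10-3 0-6 8-18 7-5-8 0-14-6-3-6-3-11-6 6-22 9-6-14-9 4-21-2-20 3-21-3z"/><path data-sink="111 515" data-exterior="0" d="M158 424l-17 14-10 2-11 16-45-2-6 4-18 0-3 4-2-10-7-4-23-2 1 146 8-1-3-4 0-8 4-21 22-17 8 1 0 36-2 4-1 10 78 0 9-8 4 0 14-8 7-2 39-20 10-9 4-12 4-2-7-1-7-8 2-16-4-8-8-8-25-16-16-16z"/><path data-sink="60 356" data-exterior="0" d="M152 292l-9 4-9 0-6 4-24-2-20 12-13 0-30 16-25-3 1 122 22 3 6 3 3 11 3-4 18 0 6-4 45 2 11-16 10-2 17-15-6-10 0-9-12-11 4-25 8-9-2-24 7-12z"/><path data-sink="414 17" data-exterior="1" d="M578 16l-254 0 0 4 8 10-7 9 3 5 32 21-4 27 22-1 12 3 3-4 14-4 9-7 6-1 10 4 27 3 14-3 21 2 18-8 40 4 8-7 10 1 1-20-11-13 17-18z"/><path data-sink="245 582" data-exterior="0" d="M261 528l-9 2-9 0-6-2-12 1-7 4-4 12-10 9-39 20-7 2-14 8-4 0-8 7 174 1 2-20-6-20-10-10-4-8-7 1z"/>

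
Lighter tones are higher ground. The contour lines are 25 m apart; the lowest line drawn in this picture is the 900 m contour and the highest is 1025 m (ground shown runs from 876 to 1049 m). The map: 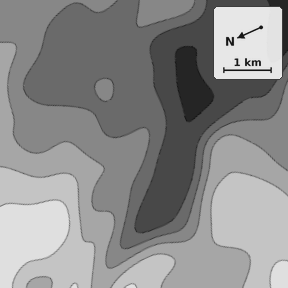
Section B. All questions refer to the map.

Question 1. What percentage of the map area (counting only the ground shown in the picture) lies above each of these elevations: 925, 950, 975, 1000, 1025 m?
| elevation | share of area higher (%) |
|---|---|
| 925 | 84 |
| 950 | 62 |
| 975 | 40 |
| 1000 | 23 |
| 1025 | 6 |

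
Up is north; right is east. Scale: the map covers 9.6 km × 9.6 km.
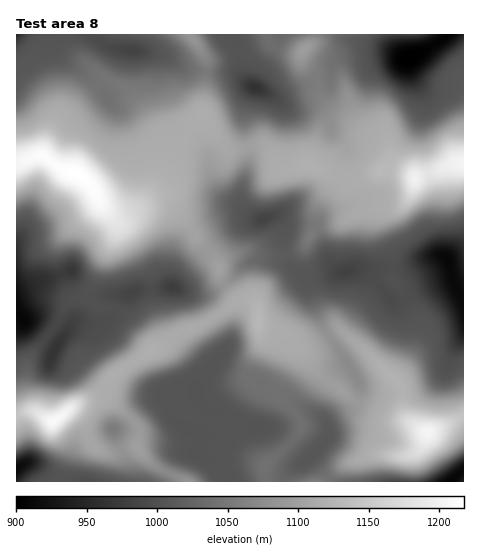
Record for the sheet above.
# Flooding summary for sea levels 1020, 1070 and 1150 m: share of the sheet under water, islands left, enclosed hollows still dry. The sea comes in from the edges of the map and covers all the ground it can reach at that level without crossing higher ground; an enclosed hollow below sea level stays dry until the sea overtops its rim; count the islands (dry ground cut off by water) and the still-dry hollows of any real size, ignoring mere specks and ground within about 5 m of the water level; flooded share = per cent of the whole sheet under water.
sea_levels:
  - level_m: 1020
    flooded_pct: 34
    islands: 0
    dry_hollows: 1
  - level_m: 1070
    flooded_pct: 56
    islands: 1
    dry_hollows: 1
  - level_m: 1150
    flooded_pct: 94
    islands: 2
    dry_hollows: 0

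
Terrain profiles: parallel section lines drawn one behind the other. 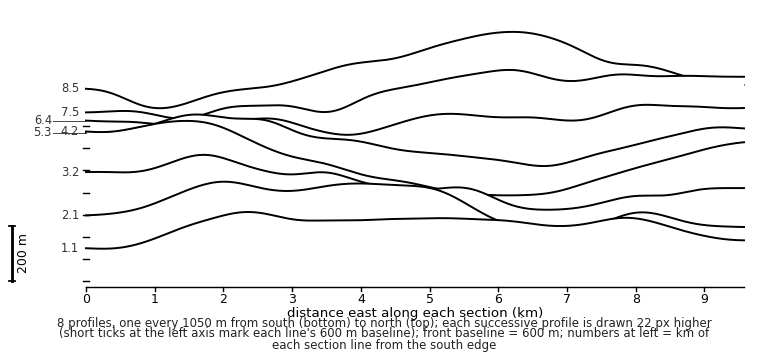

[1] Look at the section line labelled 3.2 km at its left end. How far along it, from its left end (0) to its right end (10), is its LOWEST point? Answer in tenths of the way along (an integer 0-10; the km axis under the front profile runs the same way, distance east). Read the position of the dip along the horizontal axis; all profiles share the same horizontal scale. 7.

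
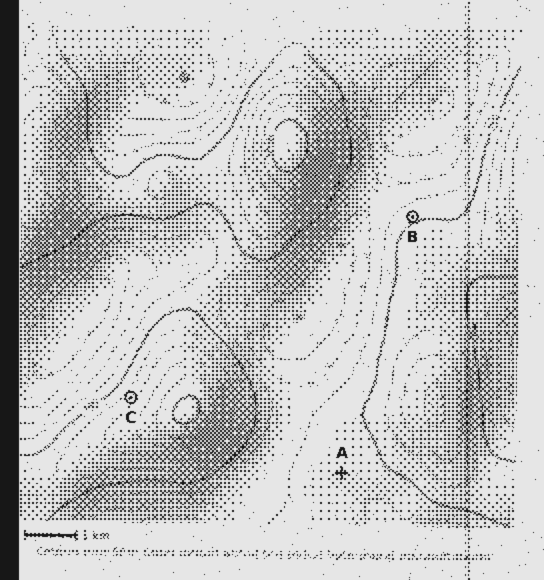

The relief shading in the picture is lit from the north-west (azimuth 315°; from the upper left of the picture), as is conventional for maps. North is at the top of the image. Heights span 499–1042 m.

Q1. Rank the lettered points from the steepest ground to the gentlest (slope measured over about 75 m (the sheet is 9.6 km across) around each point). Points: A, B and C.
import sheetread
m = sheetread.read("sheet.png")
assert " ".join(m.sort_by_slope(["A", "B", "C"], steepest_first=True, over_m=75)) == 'C B A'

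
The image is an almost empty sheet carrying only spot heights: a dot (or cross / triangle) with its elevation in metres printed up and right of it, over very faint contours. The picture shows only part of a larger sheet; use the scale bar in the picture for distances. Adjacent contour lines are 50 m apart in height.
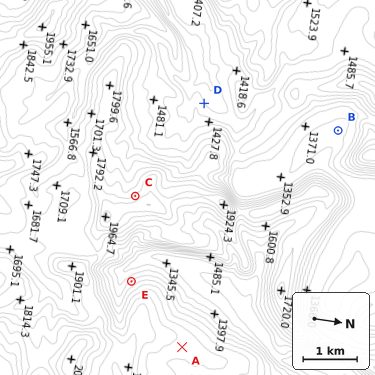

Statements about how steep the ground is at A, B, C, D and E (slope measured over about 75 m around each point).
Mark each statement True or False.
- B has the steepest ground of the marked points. False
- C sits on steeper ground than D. True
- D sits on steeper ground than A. True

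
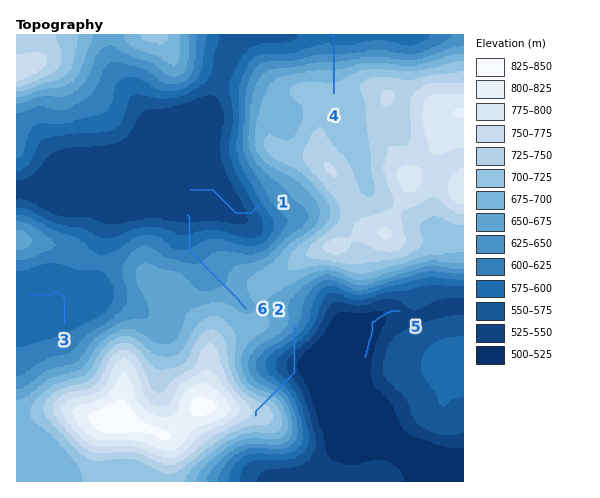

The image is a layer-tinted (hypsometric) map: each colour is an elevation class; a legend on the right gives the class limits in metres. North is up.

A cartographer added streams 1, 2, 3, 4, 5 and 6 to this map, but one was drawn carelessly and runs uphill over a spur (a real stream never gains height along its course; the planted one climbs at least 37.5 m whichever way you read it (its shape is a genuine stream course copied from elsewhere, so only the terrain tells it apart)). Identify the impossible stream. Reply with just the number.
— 2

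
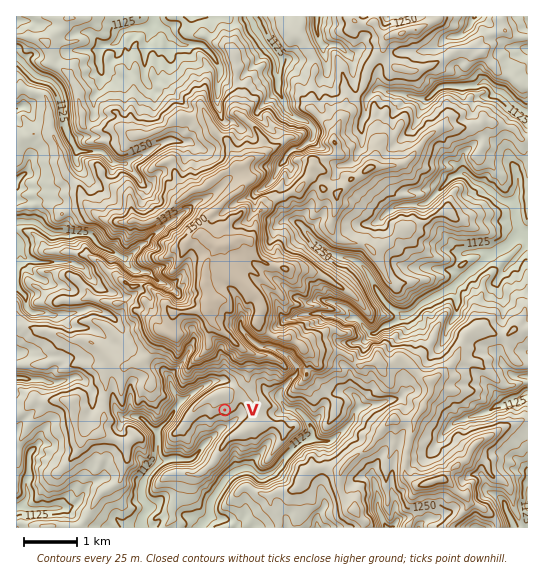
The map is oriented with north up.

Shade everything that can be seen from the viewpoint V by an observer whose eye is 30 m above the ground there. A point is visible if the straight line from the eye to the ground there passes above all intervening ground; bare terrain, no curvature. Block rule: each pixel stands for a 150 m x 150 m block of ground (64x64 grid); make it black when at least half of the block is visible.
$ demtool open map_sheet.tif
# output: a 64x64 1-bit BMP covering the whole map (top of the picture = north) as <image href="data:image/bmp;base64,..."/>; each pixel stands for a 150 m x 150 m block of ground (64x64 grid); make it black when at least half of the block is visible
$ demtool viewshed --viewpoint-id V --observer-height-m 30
<image width="64" height="64" href="data:image/bmp;base64,Qk0+AgAAAAAAAD4AAAAoAAAAQAAAAEAAAAABAAEAAAAAAAACAAATCwAAEwsAAAIAAAAAAAAA////AAAAAAAc8AAAAAAAAABwAAAAAAAAAGQAAADAAAAADgAAAOAAAAAGABfAgEAAAAQAADCAcAAABAAAEYC8AAACHwAfgIIAAAIDgAvAgQAAAgPAAOAAAACGAsAAeAAAADEGcAA4AAABMgb8AhwAAAEYB/4DDgAAARAD/AEHIAABEEH8AQFgAAEAQGwYB/AAAABADDAGMAAAAEQIEAYwAAAARh/QBAAAAADD/4wAAAAAAIH+CAAAAAAAAPAQAAAAAABwYEAAAAAAAADAAAAAAAAAAAAAAAAAAAAAAAAAAAAAAAAAAAAAAAAAAAAAAAAAAAAAAAAAAAAAAAAAAAAAAAAAAAAAAAAAAAAAAAAAAAAAAAAAAAAAAAAAAAAAAAAAAAAAAAAAAAAAAAAAAAAAAAAAAAAAAAAAAAAAAAAAAAAAAAAAAAAAAAAAAAAAAAAAAAAAAAAAAAAAAAAAAAAAAAAAAAAAAAAAAAAAAAAAAAAAAAAAAAAAAAAAAAAAAAAAAAAAAAAAAAAAAAAAAAAAAAAAAAAAAAAAAAAAAAAAAAAAAAAAAAAAAAAAAAAAAAAAAAAAAAAAAAAAAAAAAAAAAAAAAAAAAAAAAAAAAAAAAAAAAAAAAAAAAAAAAAAAAAAAAAAAAAAAAAAAAAAAAAAAAAAAAAAAAAAAAAAAAAAAAAAAAAAAAAAAAA=="/>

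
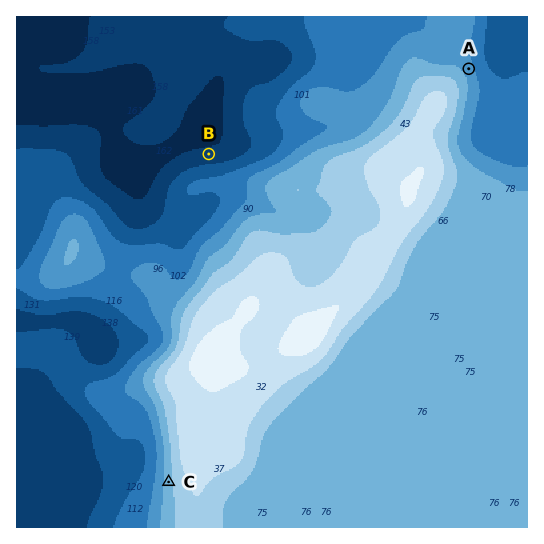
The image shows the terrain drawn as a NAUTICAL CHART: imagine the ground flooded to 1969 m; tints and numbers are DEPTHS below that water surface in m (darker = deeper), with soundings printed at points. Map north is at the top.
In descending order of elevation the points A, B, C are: C A B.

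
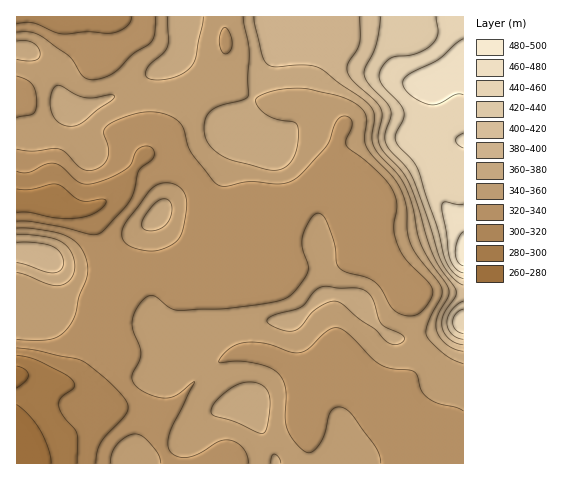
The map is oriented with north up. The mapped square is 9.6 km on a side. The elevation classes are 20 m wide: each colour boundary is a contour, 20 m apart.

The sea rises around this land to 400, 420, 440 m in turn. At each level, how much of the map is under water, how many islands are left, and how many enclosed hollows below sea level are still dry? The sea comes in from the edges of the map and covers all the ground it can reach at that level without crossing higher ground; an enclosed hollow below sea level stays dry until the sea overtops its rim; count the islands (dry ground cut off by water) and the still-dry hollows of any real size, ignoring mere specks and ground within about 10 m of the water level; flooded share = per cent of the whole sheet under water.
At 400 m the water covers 90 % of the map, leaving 0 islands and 0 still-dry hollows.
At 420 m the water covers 92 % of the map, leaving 0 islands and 0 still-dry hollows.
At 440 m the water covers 94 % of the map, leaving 0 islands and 0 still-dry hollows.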